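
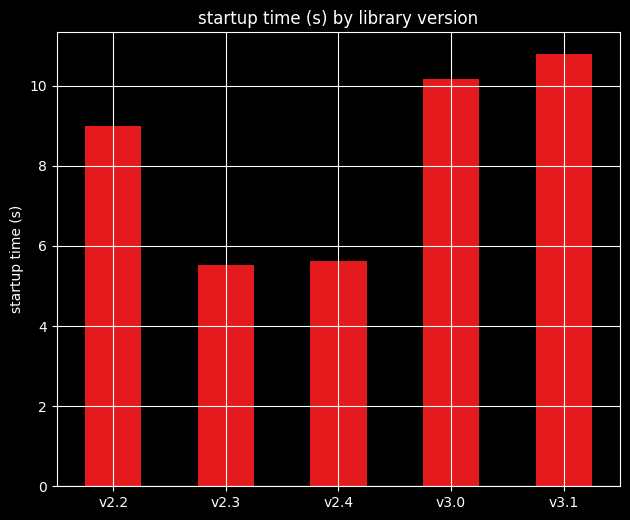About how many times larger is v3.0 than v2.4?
v3.0 ≈ 10, v2.4 ≈ 6; 10/6 ≈ 1.67.

≈ 1.67×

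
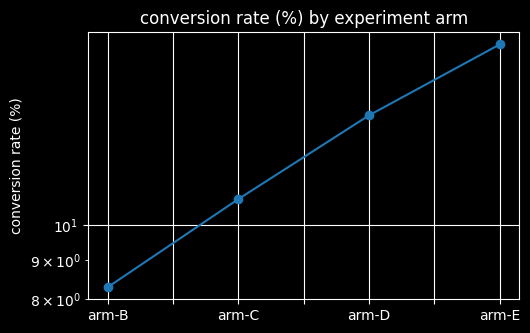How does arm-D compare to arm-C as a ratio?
arm-D ≈ 14, arm-C ≈ 11; 14/11 ≈ 1.27.

≈ 1.27×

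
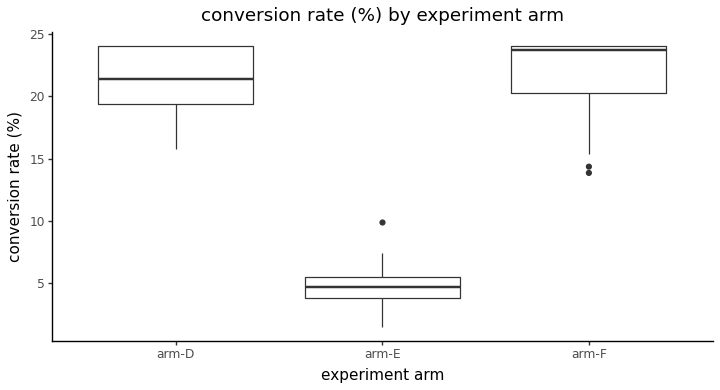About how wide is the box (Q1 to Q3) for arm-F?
≈ 4

Q3 ≈ 24, Q1 ≈ 20; IQR ≈ 4.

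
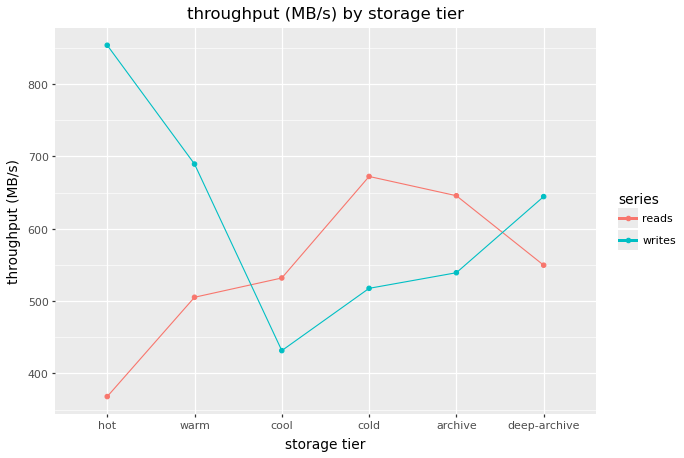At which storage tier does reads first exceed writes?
warm: reads ≈ 500 vs writes ≈ 700 (not yet); cool: reads ≈ 550 vs writes ≈ 450 (first crossover).

cool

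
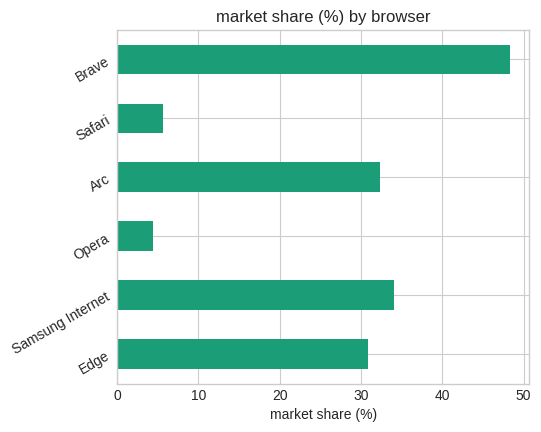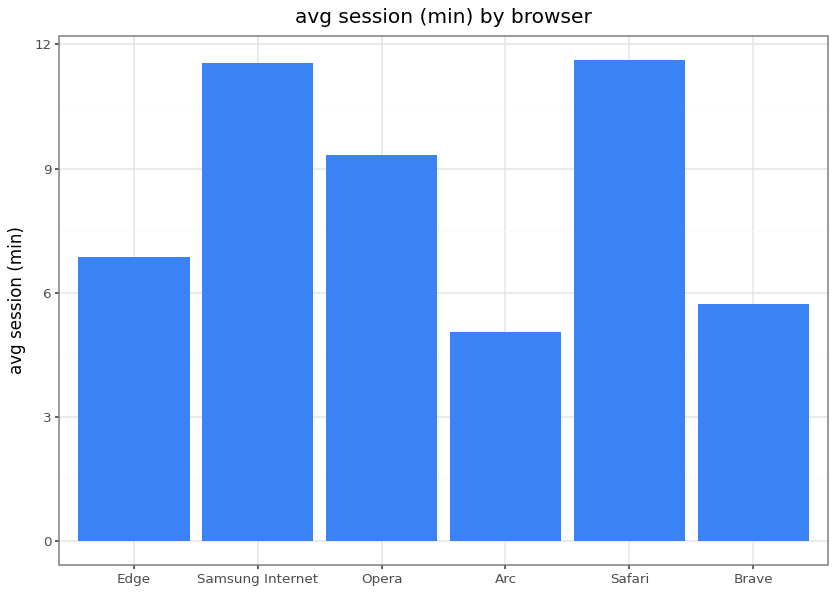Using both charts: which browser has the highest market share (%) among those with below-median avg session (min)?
Brave

Chart 2 median avg session (min) ≈ 8; below-median browsers: Edge, Arc, Brave. Among those, Brave has the highest market share (%) (≈ 50).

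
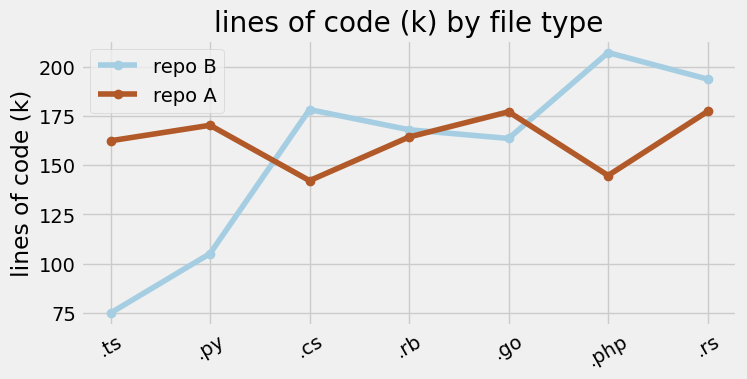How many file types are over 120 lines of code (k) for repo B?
5

Above 120: .cs, .rb, .go, .php, .rs.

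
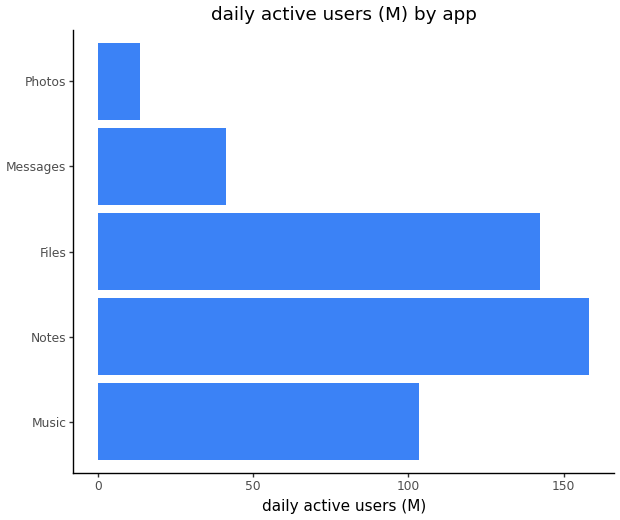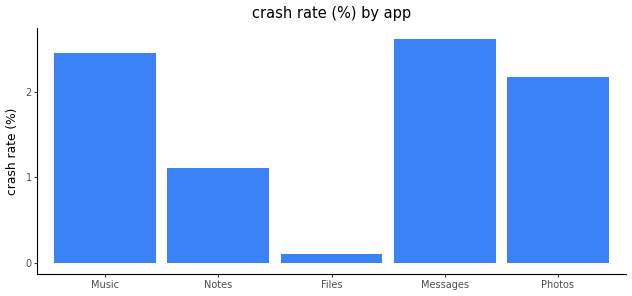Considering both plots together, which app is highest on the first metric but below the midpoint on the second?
Notes

Chart 2 median crash rate (%) ≈ 2; below-median apps: Notes, Files. Among those, Notes has the highest daily active users (M) (≈ 160).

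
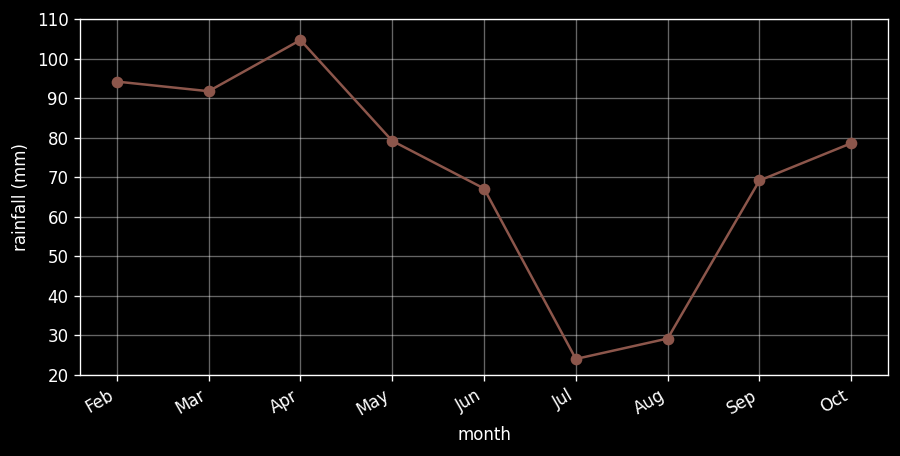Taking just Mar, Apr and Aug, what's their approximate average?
(90 + 100 + 30) / 3 ≈ 73.

≈ 73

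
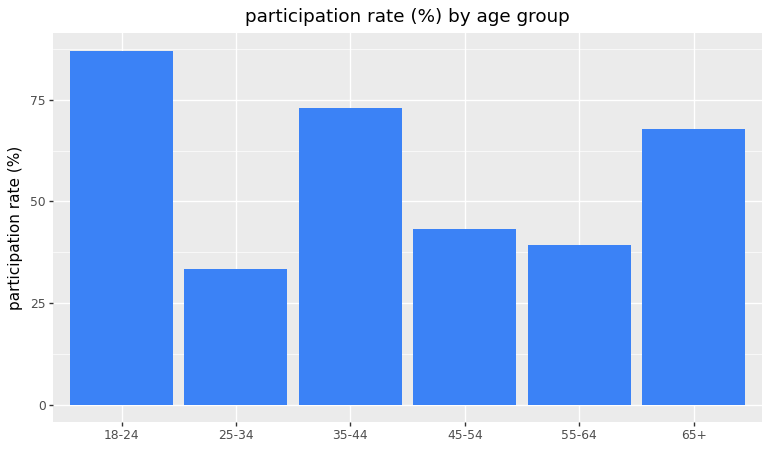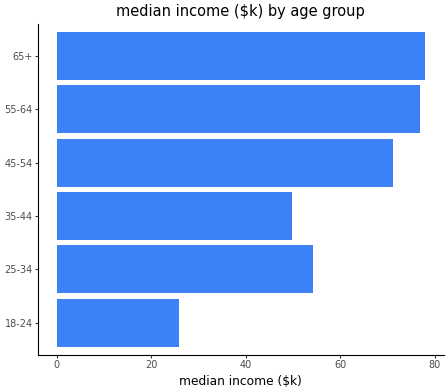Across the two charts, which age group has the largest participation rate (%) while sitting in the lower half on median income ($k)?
Chart 2 median median income ($k) ≈ 60; below-median age groups: 18-24, 25-34, 35-44. Among those, 18-24 has the highest participation rate (%) (≈ 90).

18-24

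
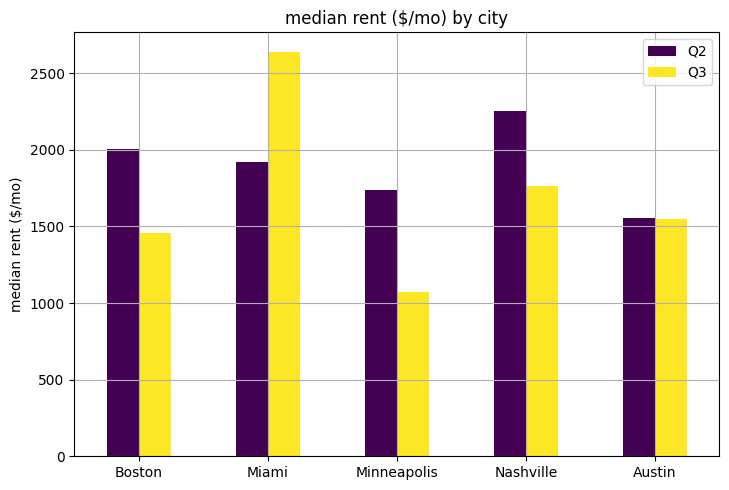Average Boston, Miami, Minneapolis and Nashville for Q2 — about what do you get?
≈ 2000

(2000 + 2000 + 1500 + 2500) / 4 ≈ 2000.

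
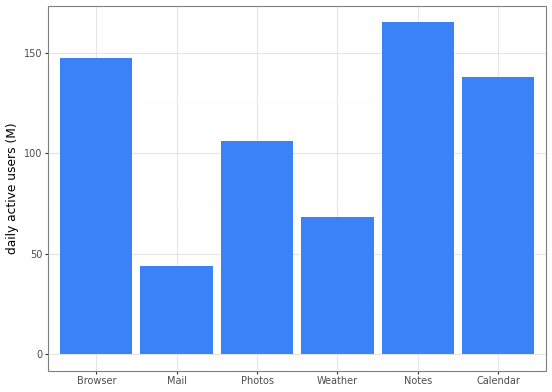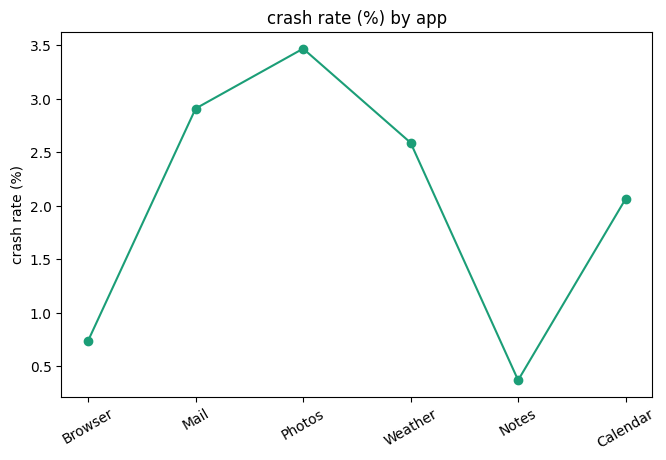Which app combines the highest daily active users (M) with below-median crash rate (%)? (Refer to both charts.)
Notes

Chart 2 median crash rate (%) ≈ 2.5; below-median apps: Browser, Notes, Calendar. Among those, Notes has the highest daily active users (M) (≈ 160).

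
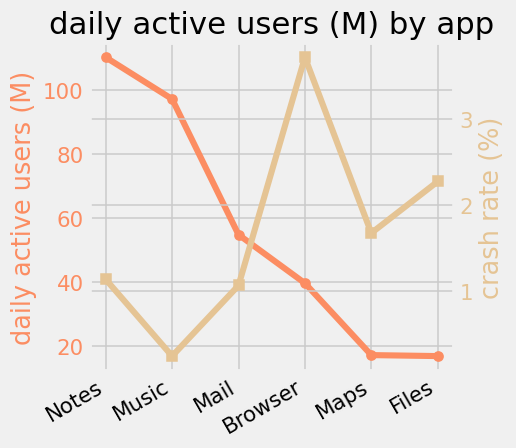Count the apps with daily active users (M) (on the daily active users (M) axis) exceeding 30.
Above 30: Notes, Music, Mail, Browser.

4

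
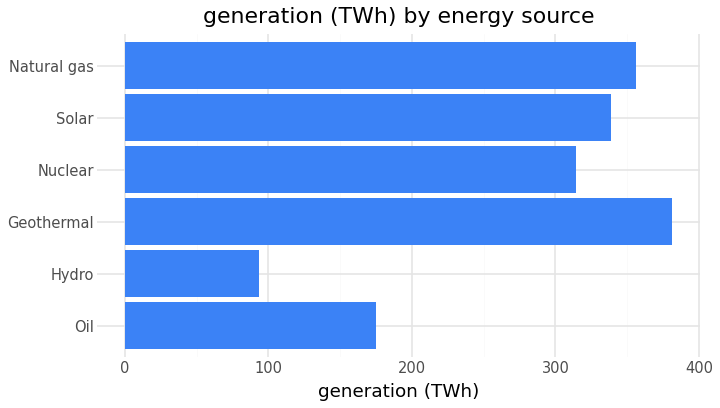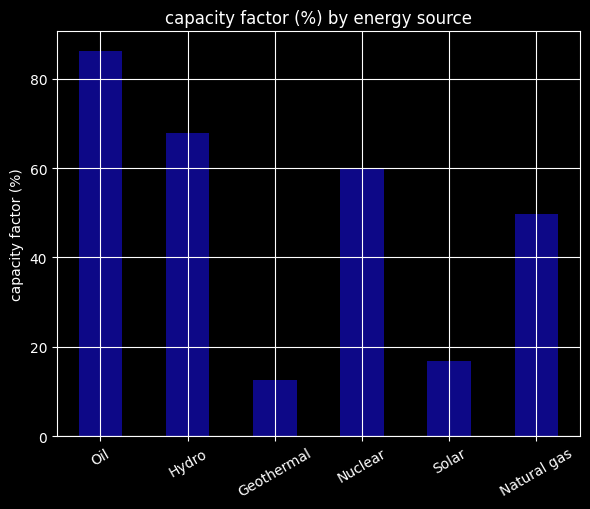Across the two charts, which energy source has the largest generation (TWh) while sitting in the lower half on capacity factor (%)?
Chart 2 median capacity factor (%) ≈ 50; below-median energy sources: Geothermal, Solar, Natural gas. Among those, Geothermal has the highest generation (TWh) (≈ 400).

Geothermal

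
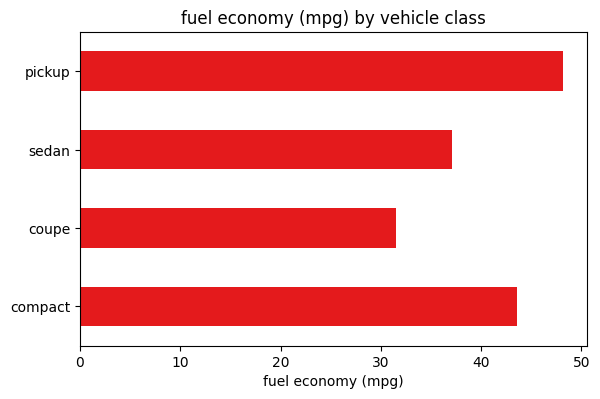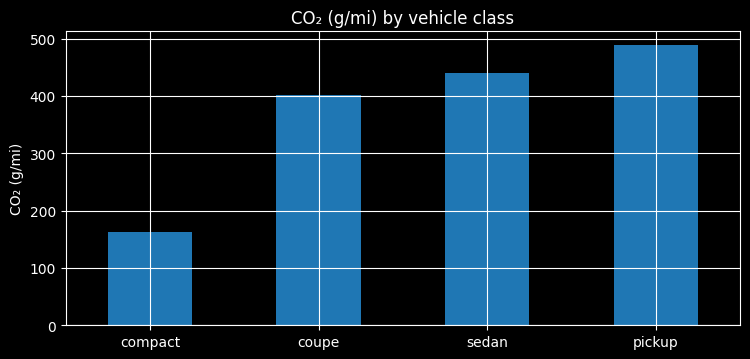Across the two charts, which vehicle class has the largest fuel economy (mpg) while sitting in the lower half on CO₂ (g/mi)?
Chart 2 median CO₂ (g/mi) ≈ 400; below-median vehicle classes: compact, coupe. Among those, compact has the highest fuel economy (mpg) (≈ 45).

compact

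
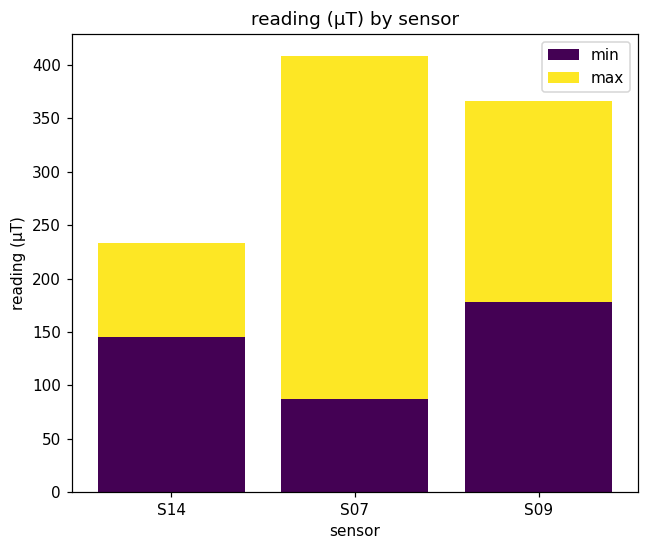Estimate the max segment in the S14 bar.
max top ≈ 250, bottom ≈ 150; segment ≈ 100.

≈ 100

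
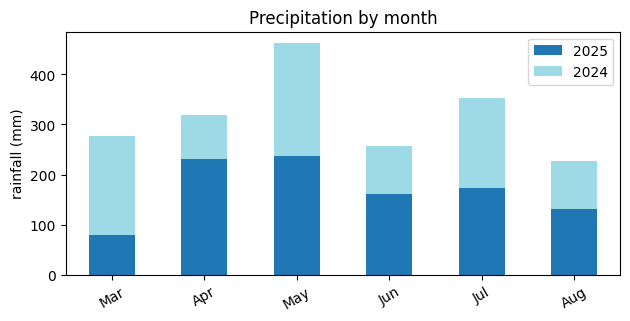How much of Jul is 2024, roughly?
2024 top ≈ 350, bottom ≈ 150; segment ≈ 200.

≈ 200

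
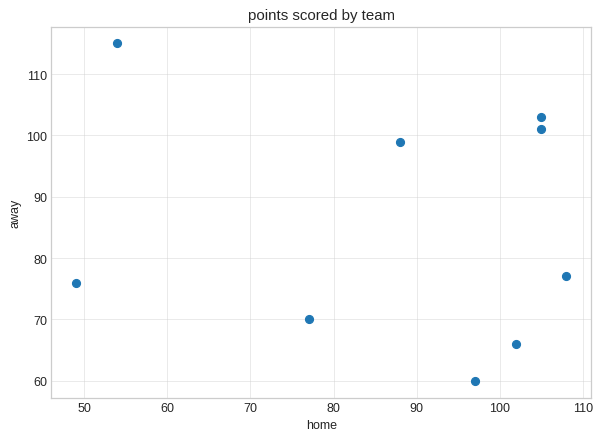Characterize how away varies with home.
no clear correlation

Points are roughly uncorrelated; weak (|r| ≈ 0.2).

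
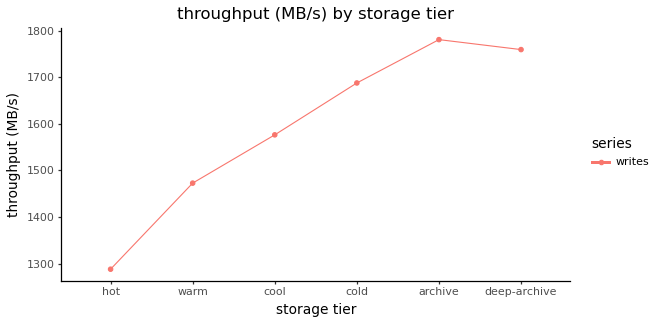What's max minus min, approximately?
≈ 500

Max archive ≈ 1800, min hot ≈ 1300; range ≈ 500.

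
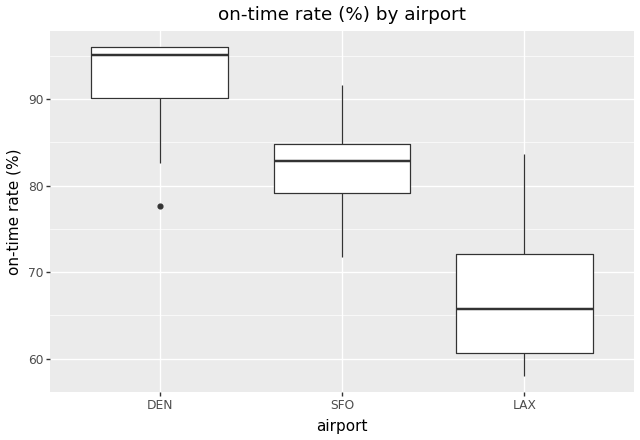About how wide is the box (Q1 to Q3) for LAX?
≈ 10

Q3 ≈ 70, Q1 ≈ 60; IQR ≈ 10.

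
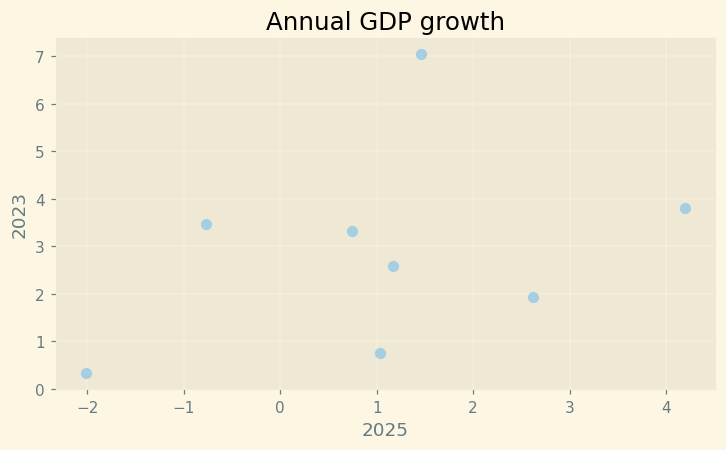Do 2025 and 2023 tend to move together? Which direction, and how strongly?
Points are positively correlated; weak (|r| ≈ 0.3).

positive, weak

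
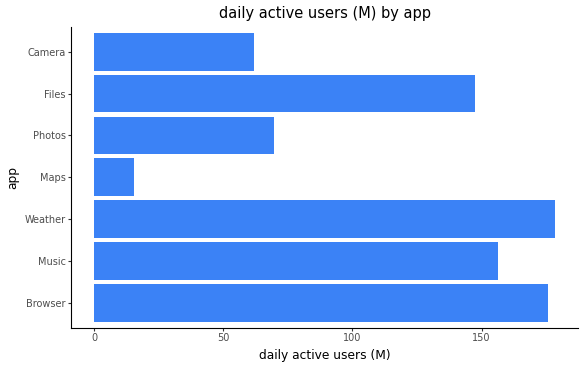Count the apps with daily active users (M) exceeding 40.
6

Above 40: Browser, Music, Weather, Photos, Files, Camera.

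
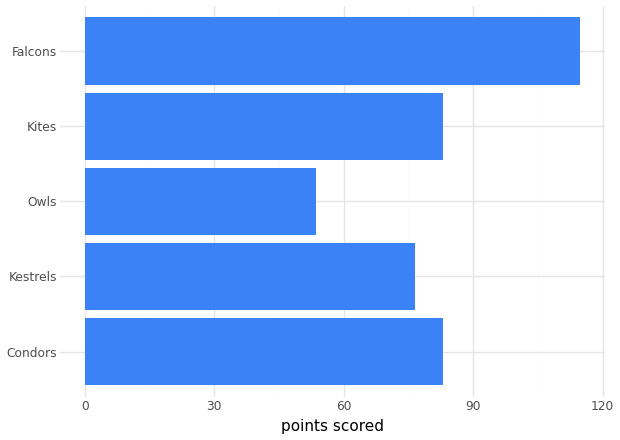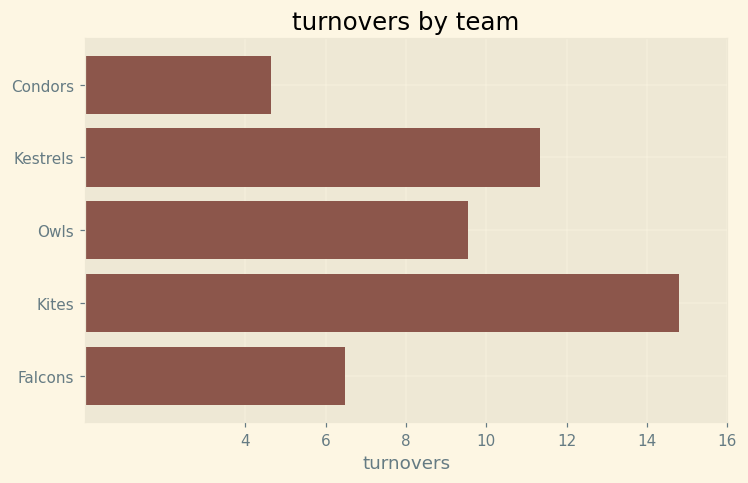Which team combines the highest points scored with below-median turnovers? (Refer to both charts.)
Chart 2 median turnovers ≈ 10; below-median teams: Condors, Falcons. Among those, Falcons has the highest points scored (≈ 120).

Falcons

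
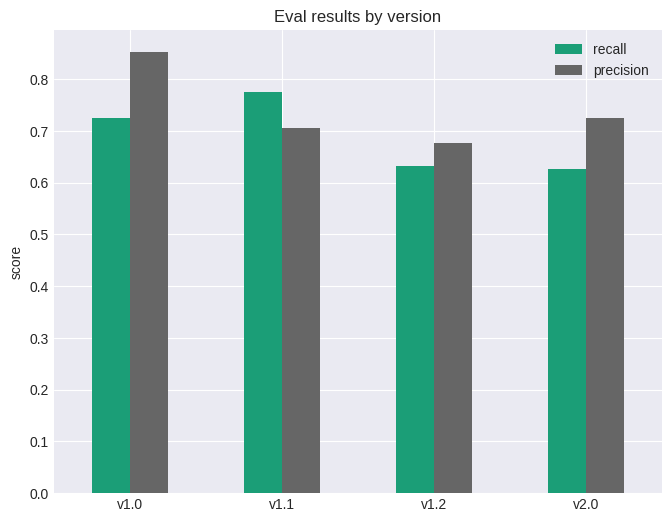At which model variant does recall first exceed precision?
v1.1

v1.0: recall ≈ 0.7 vs precision ≈ 0.9 (not yet); v1.1: recall ≈ 0.8 vs precision ≈ 0.7 (first crossover).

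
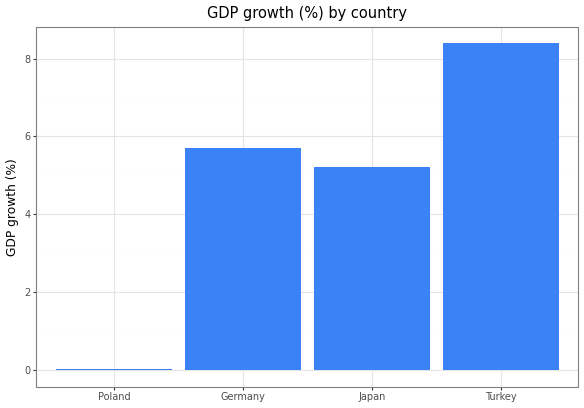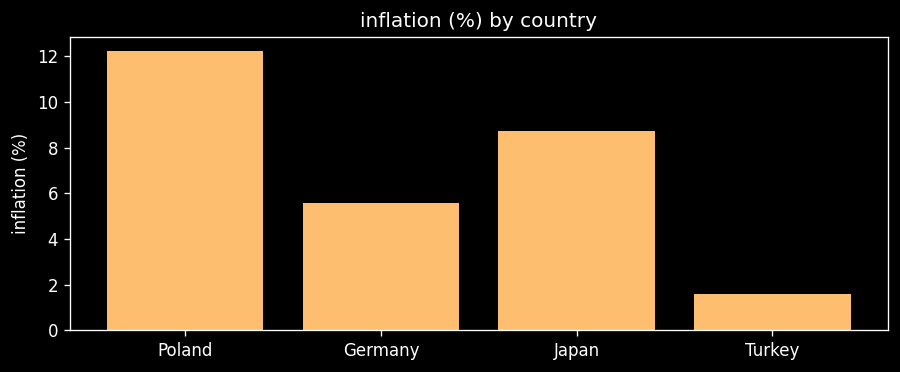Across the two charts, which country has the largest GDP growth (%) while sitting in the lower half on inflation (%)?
Chart 2 median inflation (%) ≈ 8; below-median countries: Germany, Turkey. Among those, Turkey has the highest GDP growth (%) (≈ 8).

Turkey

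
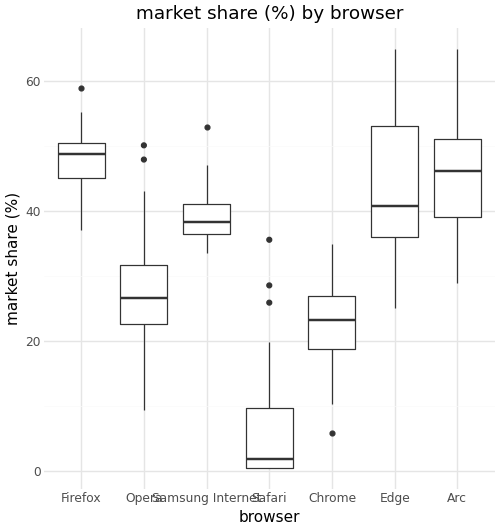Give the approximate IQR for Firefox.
≈ 5

Q3 ≈ 50, Q1 ≈ 45; IQR ≈ 5.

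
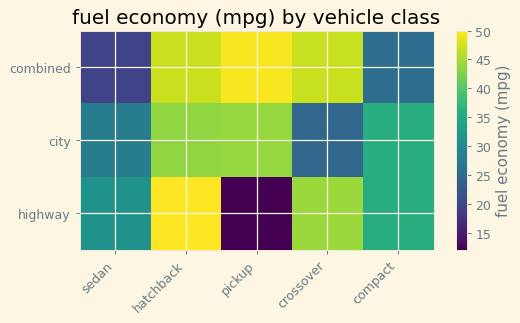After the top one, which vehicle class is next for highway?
Top 3 for highway: hatchback ≈ 50, crossover ≈ 45, compact ≈ 35.

crossover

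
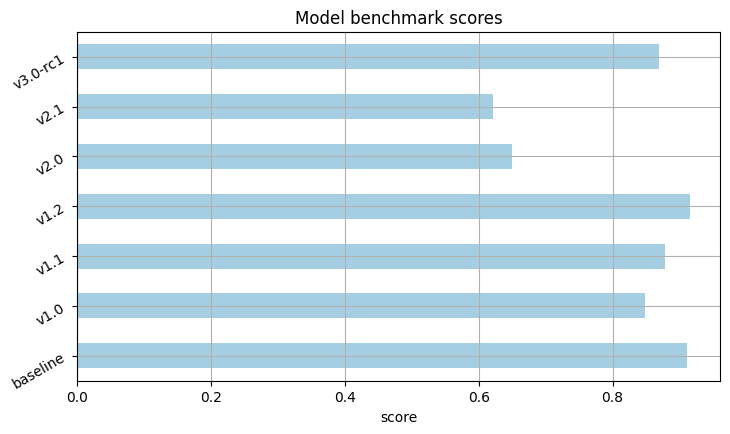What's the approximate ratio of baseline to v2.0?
≈ 1.5×

baseline ≈ 0.9, v2.0 ≈ 0.6; 0.9/0.6 ≈ 1.5.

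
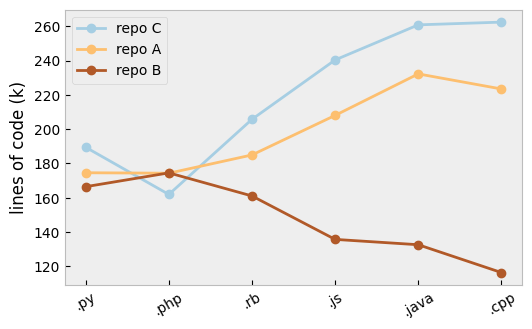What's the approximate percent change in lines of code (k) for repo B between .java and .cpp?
.java ≈ 140, .cpp ≈ 120; (120 − 140) / 140 ≈ -14.3%.

≈ -14.3%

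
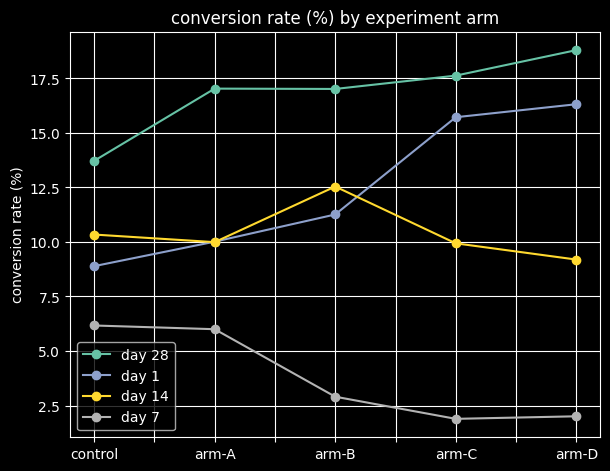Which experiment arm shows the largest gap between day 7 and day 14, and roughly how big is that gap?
arm-B: day 7 ≈ 2, day 14 ≈ 12 → gap ≈ 10. Next-largest (arm-C) is only ≈ 8.

arm-B, ≈ 10 %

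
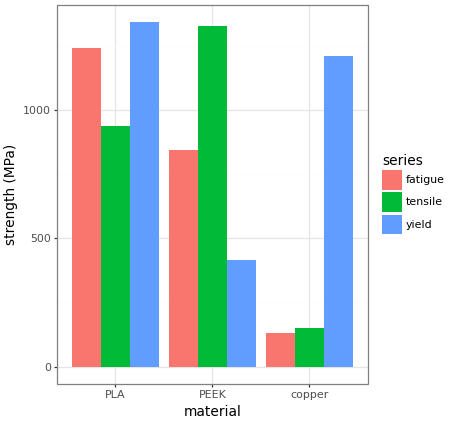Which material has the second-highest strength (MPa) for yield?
Top 3 for yield: PLA ≈ 1400, copper ≈ 1200, PEEK ≈ 400.

copper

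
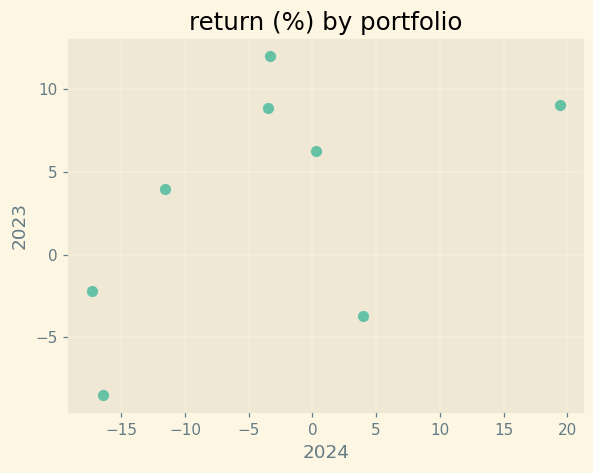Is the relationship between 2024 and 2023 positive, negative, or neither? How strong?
Points are positively correlated; moderate (|r| ≈ 0.5).

positive, moderate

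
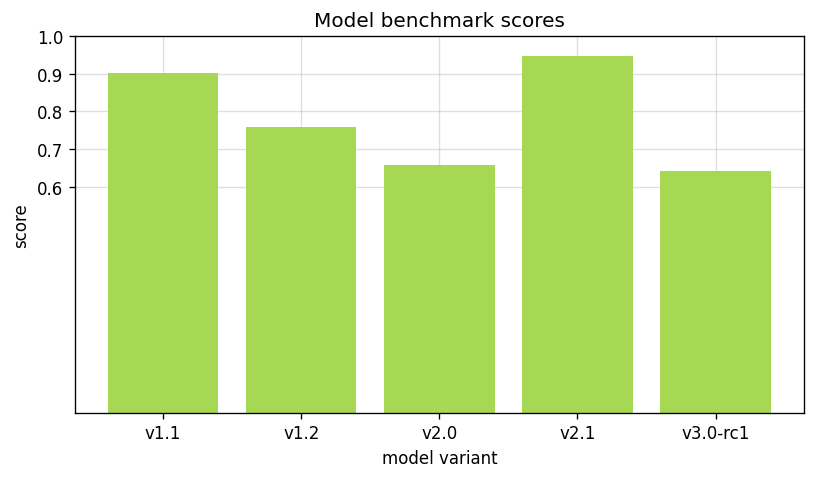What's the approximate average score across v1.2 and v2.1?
≈ 0.85

(0.8 + 0.9) / 2 ≈ 0.85.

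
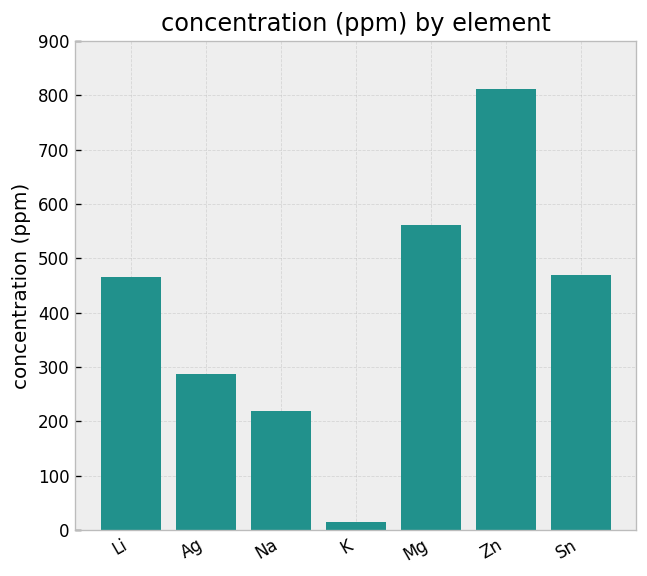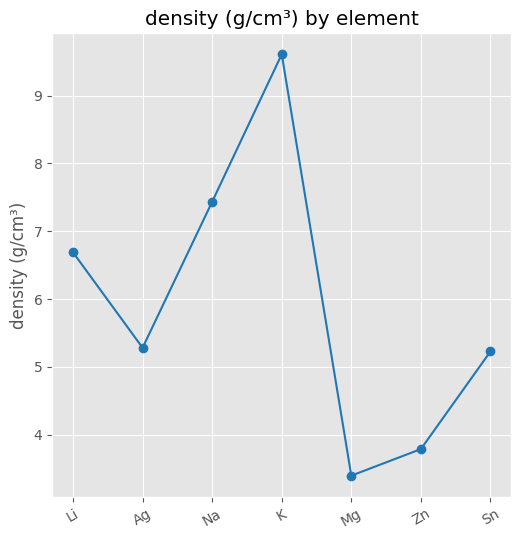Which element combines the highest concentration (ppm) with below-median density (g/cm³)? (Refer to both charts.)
Zn

Chart 2 median density (g/cm³) ≈ 5; below-median elements: Mg, Zn, Sn. Among those, Zn has the highest concentration (ppm) (≈ 800).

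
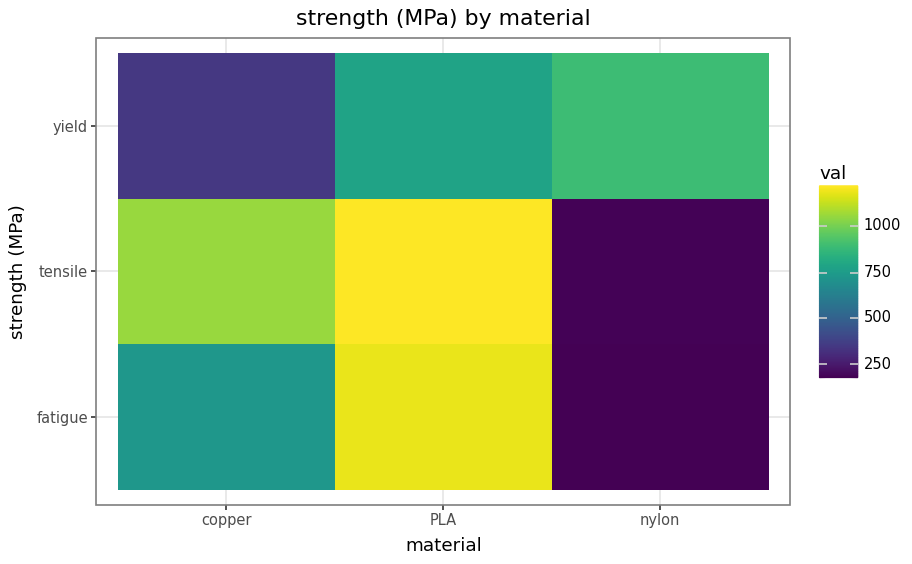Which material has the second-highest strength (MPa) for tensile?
Top 3 for tensile: PLA ≈ 1200, copper ≈ 1100, nylon ≈ 200.

copper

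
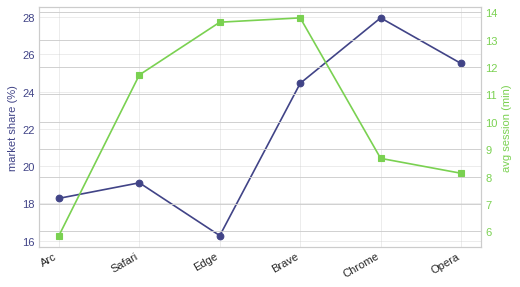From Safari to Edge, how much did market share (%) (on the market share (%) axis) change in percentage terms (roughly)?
Safari ≈ 19, Edge ≈ 16; (16 − 19) / 19 ≈ -15.8%.

≈ -15.8%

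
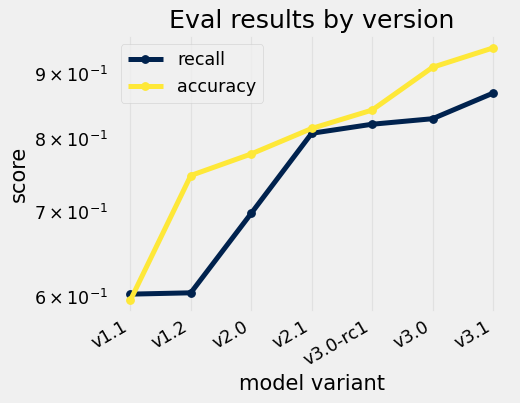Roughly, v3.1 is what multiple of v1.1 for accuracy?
≈ 1.58×

v3.1 ≈ 0.95, v1.1 ≈ 0.60; 0.95/0.60 ≈ 1.58.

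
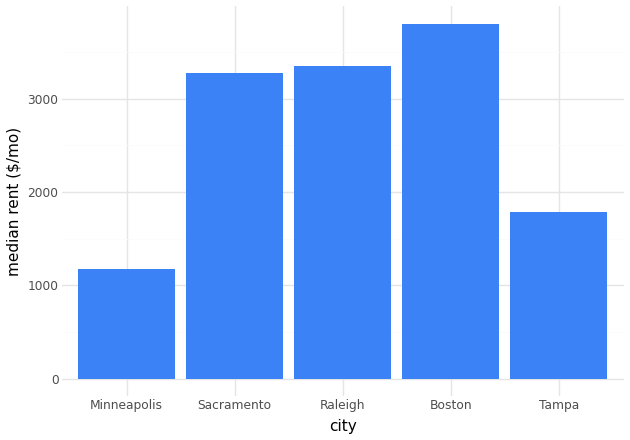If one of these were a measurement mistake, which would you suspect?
Minneapolis ≈ 1000; the rest sit between ≈ 2000 and ≈ 4000.

Minneapolis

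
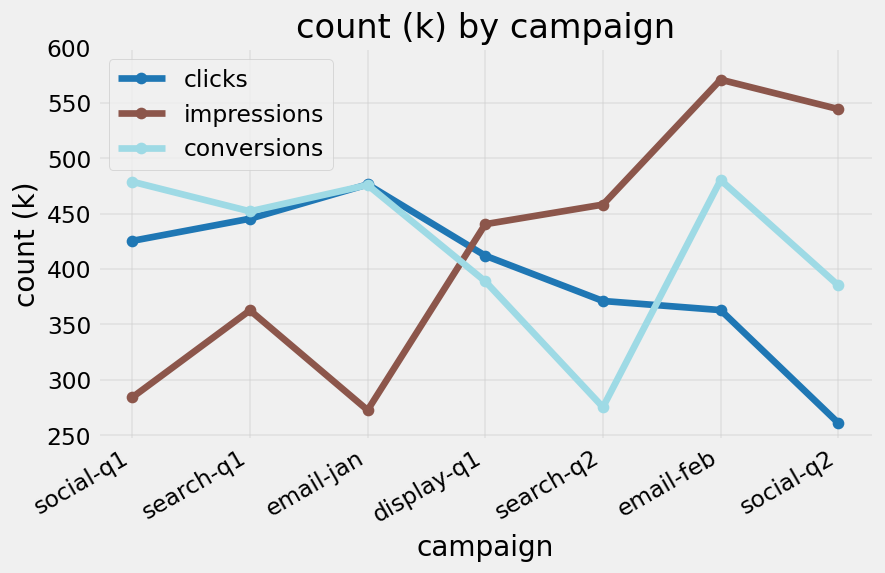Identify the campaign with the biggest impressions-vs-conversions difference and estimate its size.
email-jan, ≈ 250 k

email-jan: impressions ≈ 250, conversions ≈ 500 → gap ≈ 250. Next-largest (social-q1) is only ≈ 200.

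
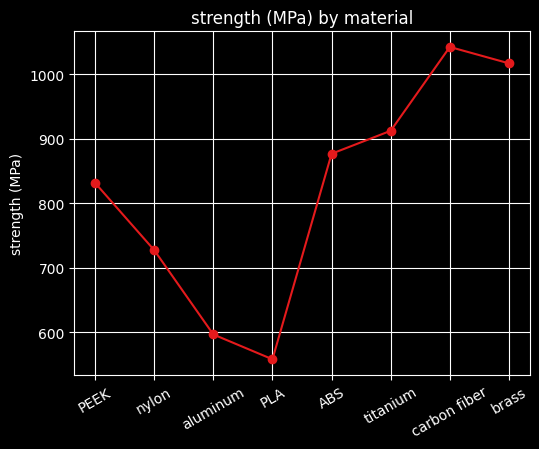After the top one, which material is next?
Top 3: carbon fiber ≈ 1050, brass ≈ 1000, titanium ≈ 900.

brass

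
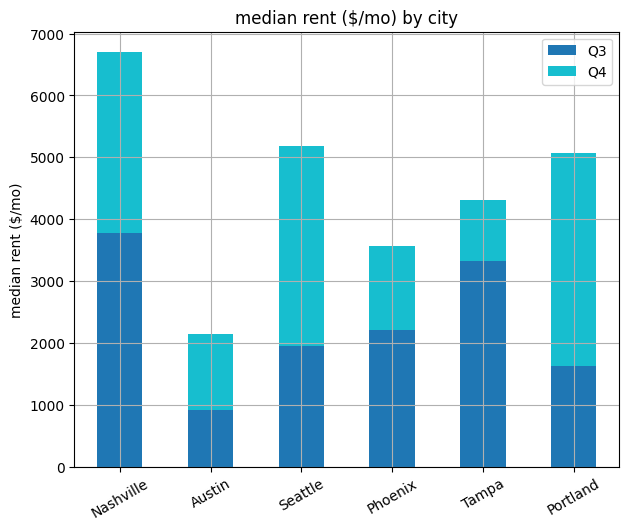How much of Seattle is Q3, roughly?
Q3 top ≈ 2000, bottom ≈ 0; segment ≈ 2000.

≈ 2000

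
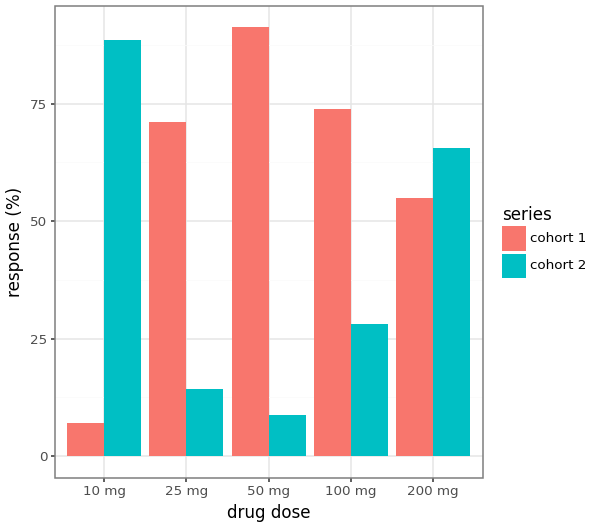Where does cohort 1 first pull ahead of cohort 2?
10 mg: cohort 1 ≈ 10 vs cohort 2 ≈ 90 (not yet); 25 mg: cohort 1 ≈ 70 vs cohort 2 ≈ 10 (first crossover).

25 mg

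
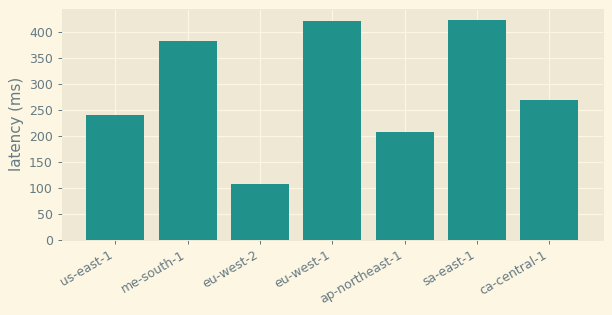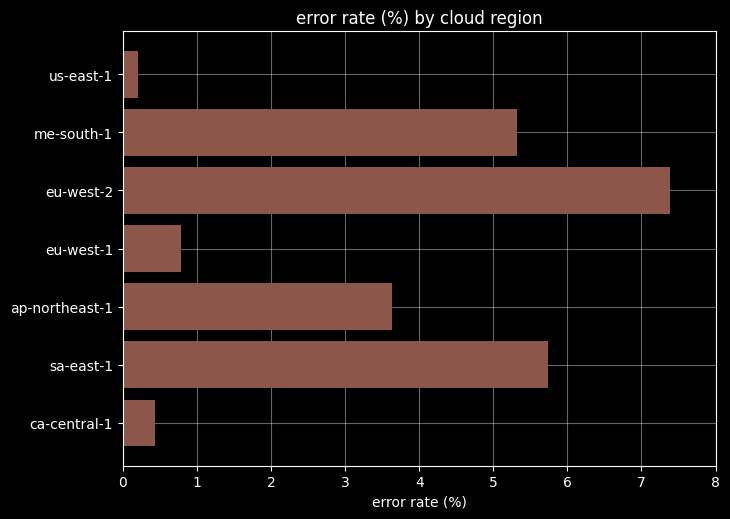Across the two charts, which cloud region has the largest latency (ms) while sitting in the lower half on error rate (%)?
Chart 2 median error rate (%) ≈ 4; below-median cloud regions: us-east-1, eu-west-1, ca-central-1. Among those, eu-west-1 has the highest latency (ms) (≈ 400).

eu-west-1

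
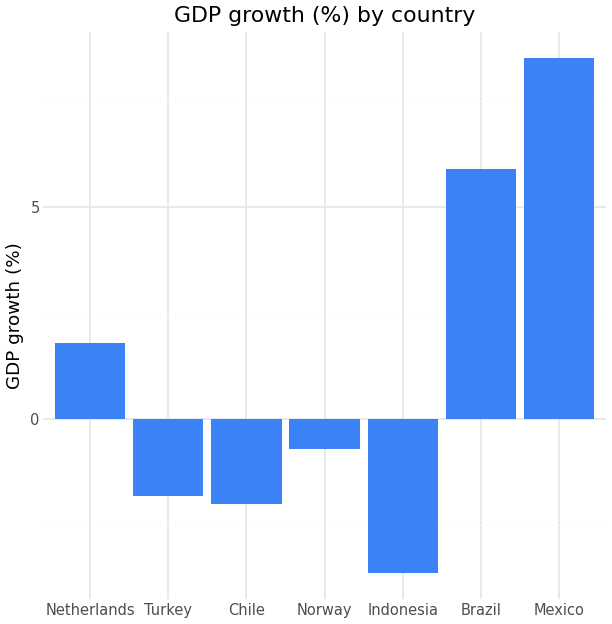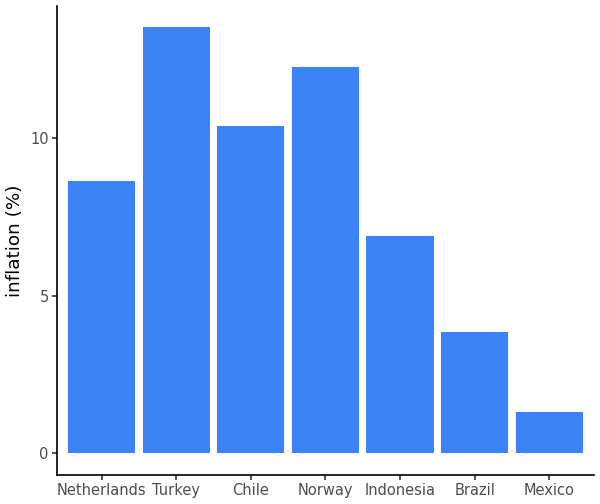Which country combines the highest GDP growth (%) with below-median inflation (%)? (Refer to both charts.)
Mexico

Chart 2 median inflation (%) ≈ 8; below-median countries: Indonesia, Brazil, Mexico. Among those, Mexico has the highest GDP growth (%) (≈ 9).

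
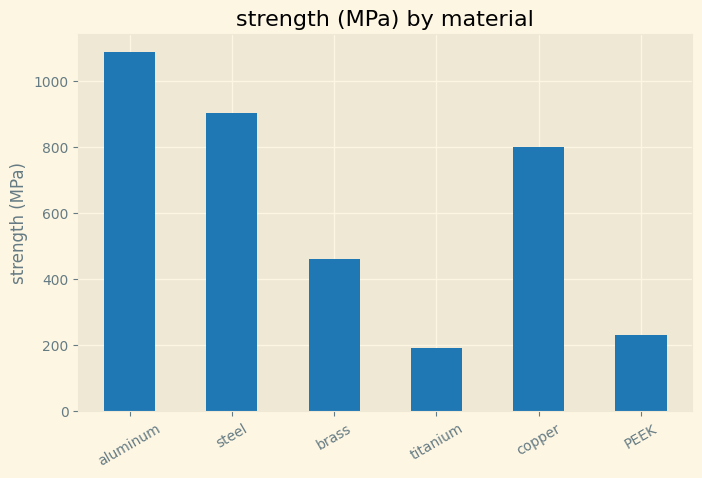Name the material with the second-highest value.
steel

Top 3: aluminum ≈ 1100, steel ≈ 900, copper ≈ 800.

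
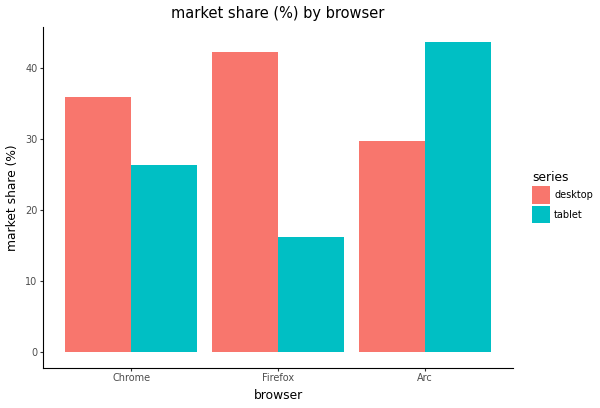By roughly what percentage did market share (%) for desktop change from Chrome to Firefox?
Chrome ≈ 35, Firefox ≈ 40; (40 − 35) / 35 ≈ +14.3%.

≈ +14.3%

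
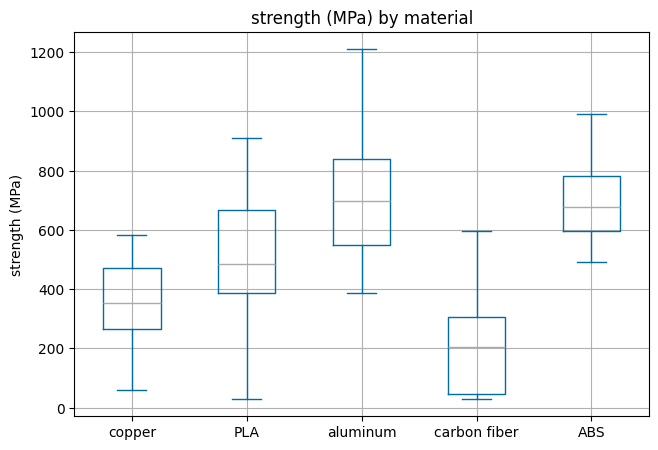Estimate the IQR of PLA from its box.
≈ 300

Q3 ≈ 700, Q1 ≈ 400; IQR ≈ 300.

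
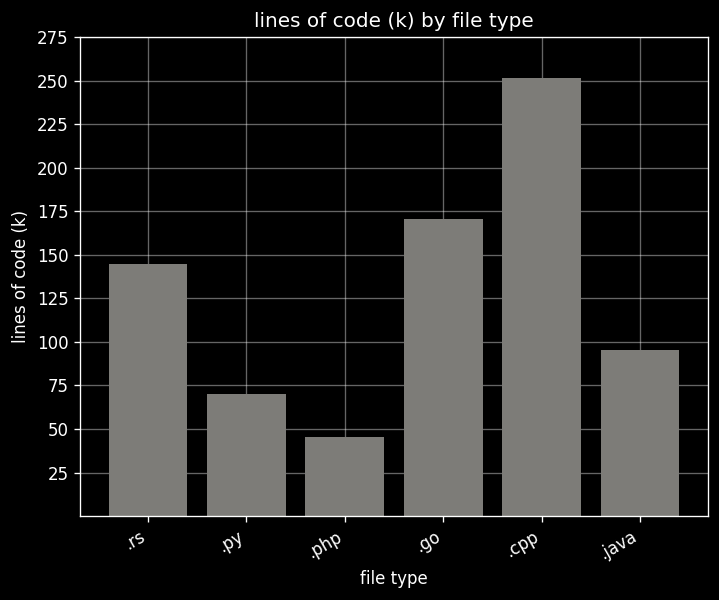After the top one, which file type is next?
Top 3: .cpp ≈ 250, .go ≈ 175, .rs ≈ 150.

.go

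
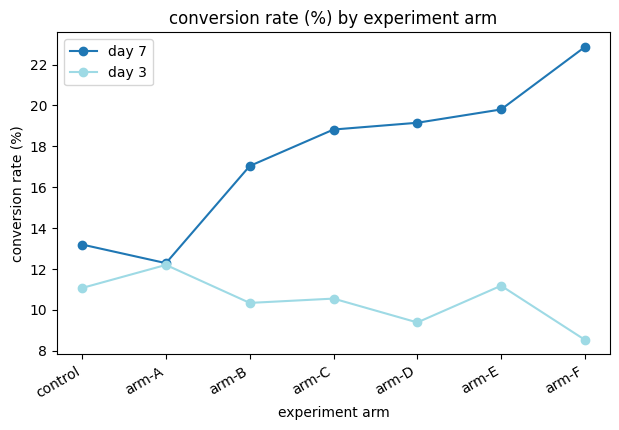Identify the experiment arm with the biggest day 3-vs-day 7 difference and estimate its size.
arm-F: day 3 ≈ 8, day 7 ≈ 22 → gap ≈ 14. Next-largest (arm-D) is only ≈ 10.

arm-F, ≈ 14 %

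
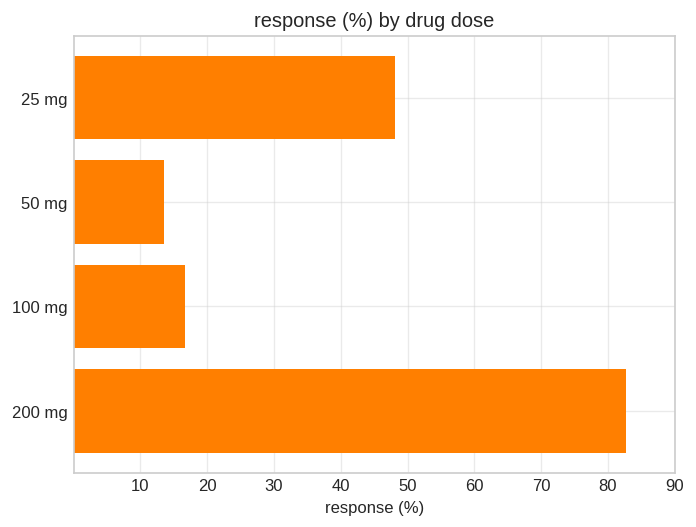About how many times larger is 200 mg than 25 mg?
≈ 1.6×

200 mg ≈ 80, 25 mg ≈ 50; 80/50 ≈ 1.6.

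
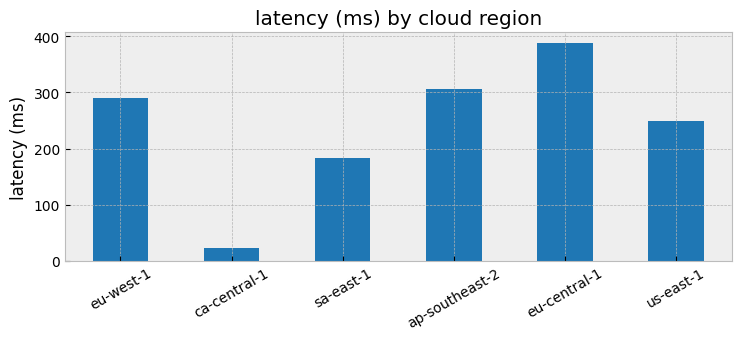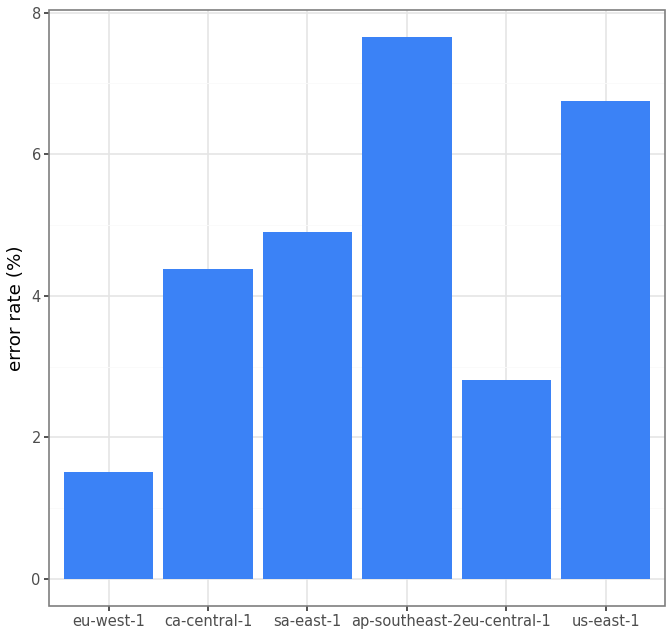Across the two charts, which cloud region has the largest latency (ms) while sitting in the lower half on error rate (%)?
eu-central-1

Chart 2 median error rate (%) ≈ 5; below-median cloud regions: eu-west-1, ca-central-1, eu-central-1. Among those, eu-central-1 has the highest latency (ms) (≈ 400).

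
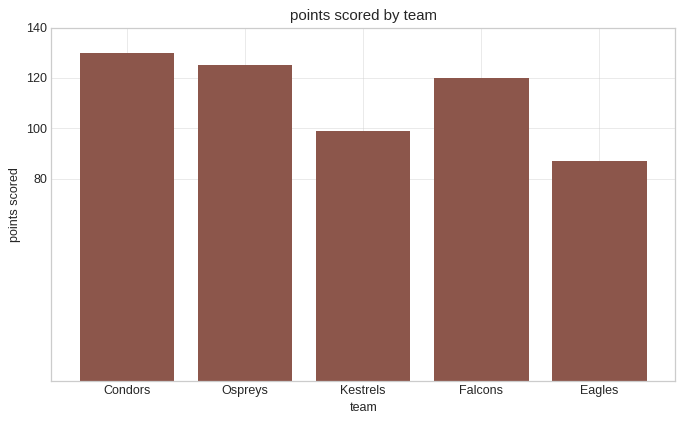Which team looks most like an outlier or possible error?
Eagles ≈ 80; the rest sit between ≈ 100 and ≈ 120.

Eagles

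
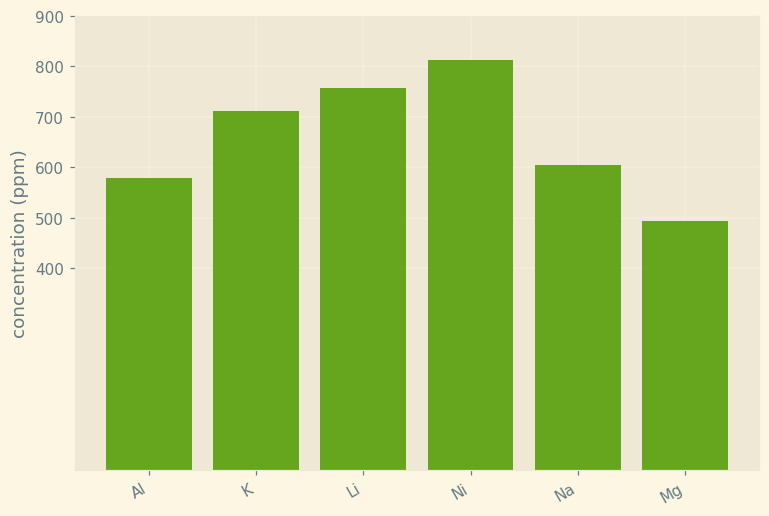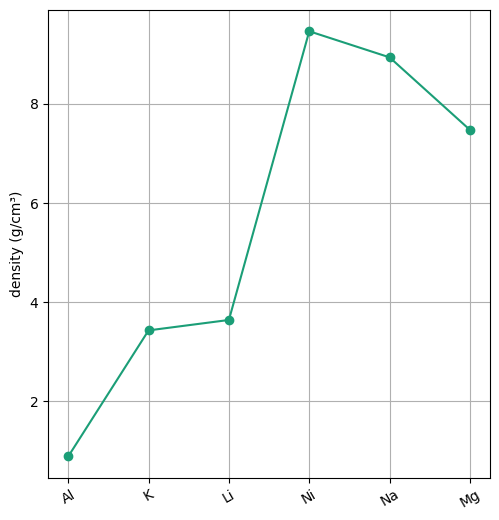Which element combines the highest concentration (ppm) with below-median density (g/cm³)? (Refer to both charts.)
Chart 2 median density (g/cm³) ≈ 6; below-median elements: Al, K, Li. Among those, Li has the highest concentration (ppm) (≈ 800).

Li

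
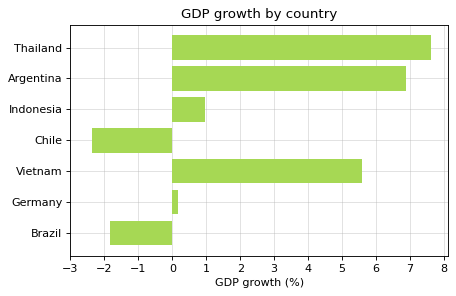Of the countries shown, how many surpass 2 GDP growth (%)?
Above 2: Thailand, Argentina, Vietnam.

3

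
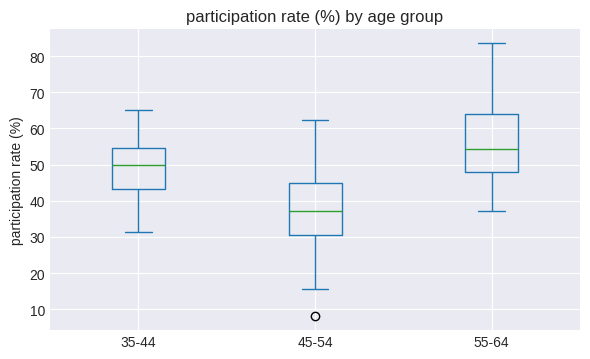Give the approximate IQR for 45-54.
≈ 14

Q3 ≈ 44, Q1 ≈ 30; IQR ≈ 14.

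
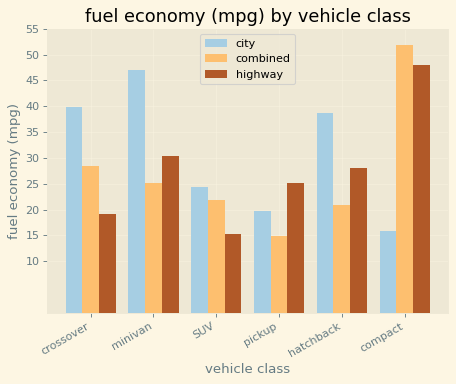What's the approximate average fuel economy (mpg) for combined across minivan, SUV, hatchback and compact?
(25 + 20 + 20 + 50) / 4 ≈ 29.

≈ 29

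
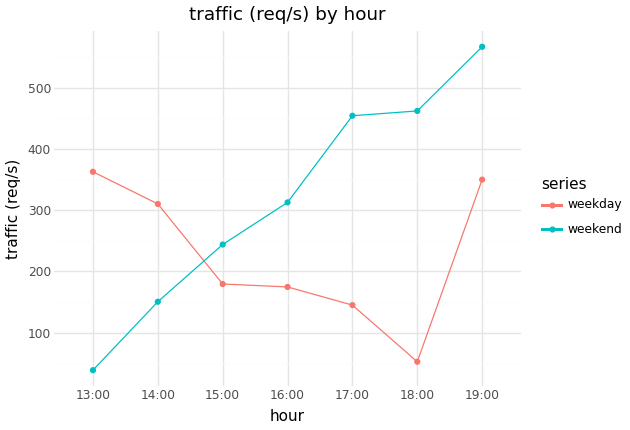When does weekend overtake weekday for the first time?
15:00

14:00: weekend ≈ 150 vs weekday ≈ 300 (not yet); 15:00: weekend ≈ 250 vs weekday ≈ 200 (first crossover).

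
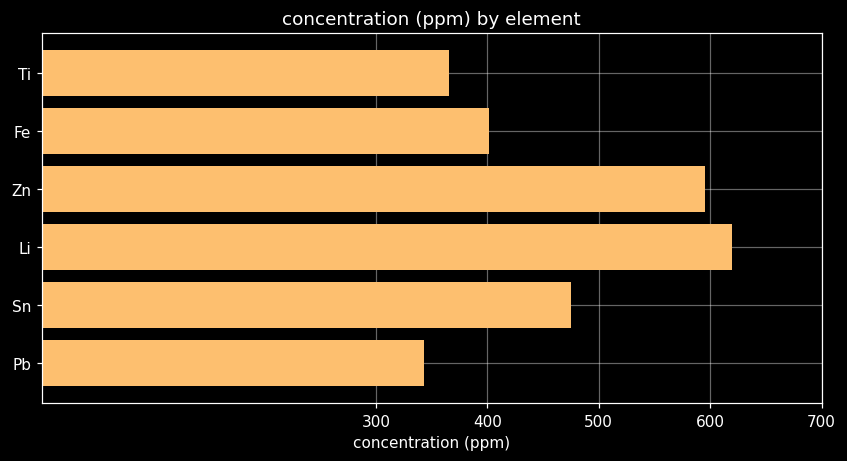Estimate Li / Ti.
≈ 1.5×

Li ≈ 600, Ti ≈ 400; 600/400 ≈ 1.5.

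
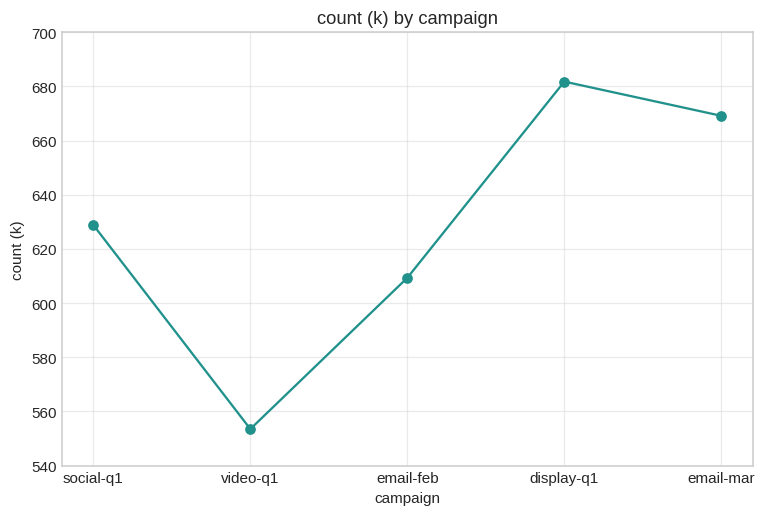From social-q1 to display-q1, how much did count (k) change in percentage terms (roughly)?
social-q1 ≈ 620, display-q1 ≈ 680; (680 − 620) / 620 ≈ +9.7%.

≈ +9.7%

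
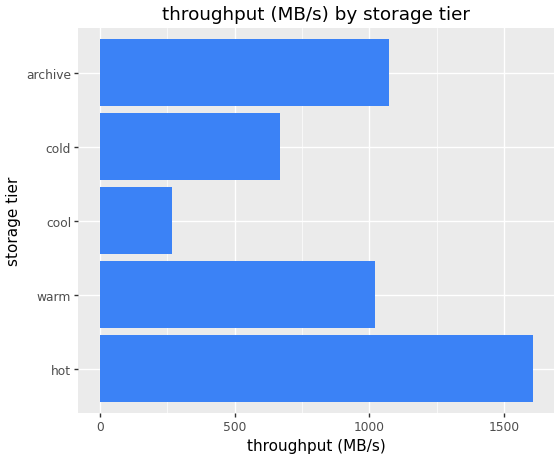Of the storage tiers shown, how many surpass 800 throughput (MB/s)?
Above 800: hot, warm, archive.

3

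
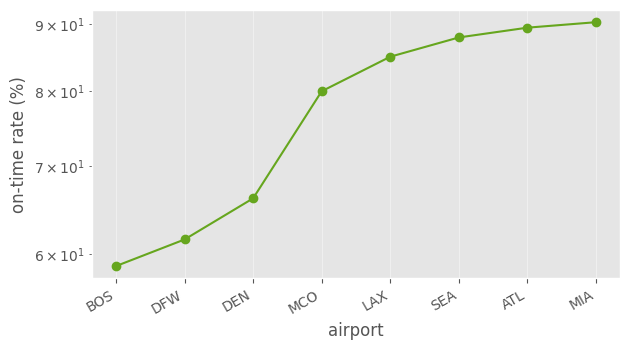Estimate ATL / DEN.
ATL ≈ 90, DEN ≈ 65; 90/65 ≈ 1.38.

≈ 1.38×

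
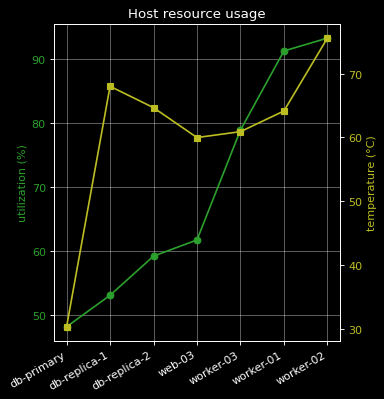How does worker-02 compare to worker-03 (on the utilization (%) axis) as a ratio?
worker-02 ≈ 95, worker-03 ≈ 80; 95/80 ≈ 1.19.

≈ 1.19×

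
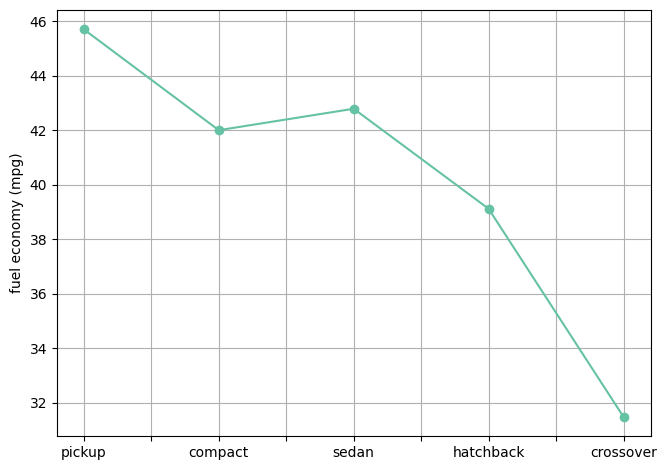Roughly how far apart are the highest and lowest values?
≈ 14

Max pickup ≈ 46, min crossover ≈ 32; range ≈ 14.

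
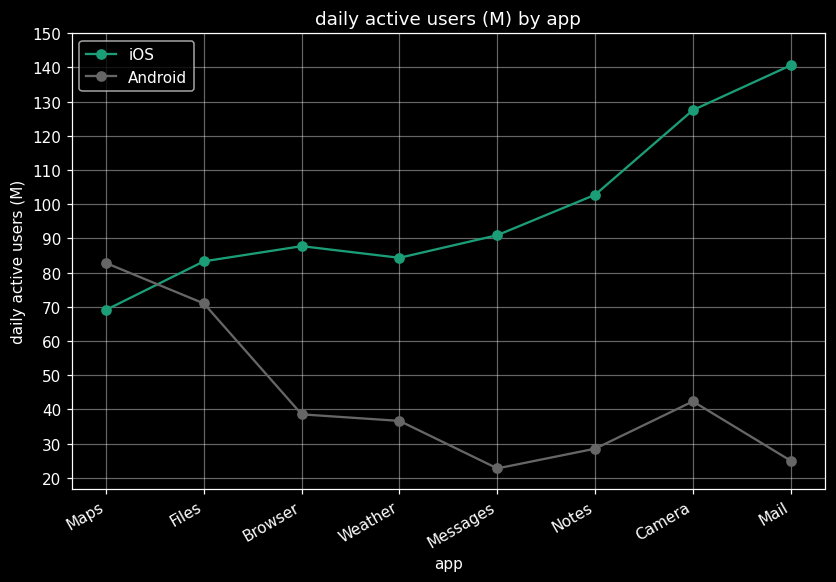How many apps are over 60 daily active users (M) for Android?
Above 60: Maps, Files.

2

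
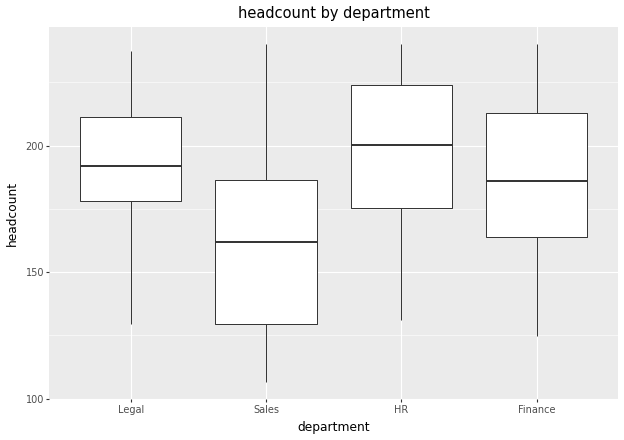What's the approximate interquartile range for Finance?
Q3 ≈ 215, Q1 ≈ 165; IQR ≈ 50.

≈ 50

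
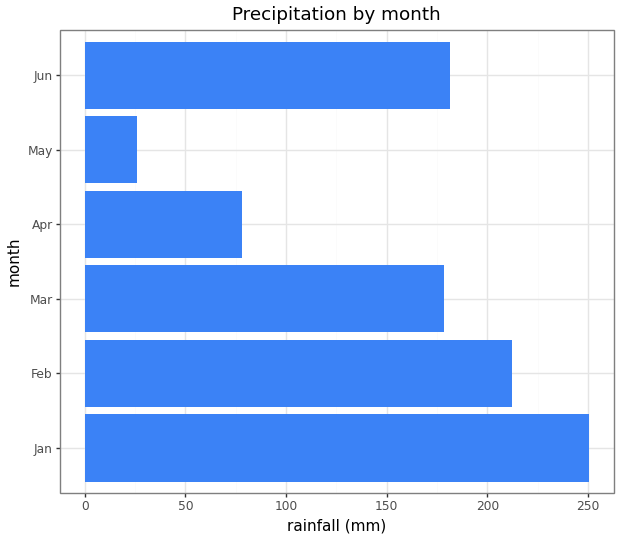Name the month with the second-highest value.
Top 3: Jan ≈ 250, Feb ≈ 200, Jun ≈ 175.

Feb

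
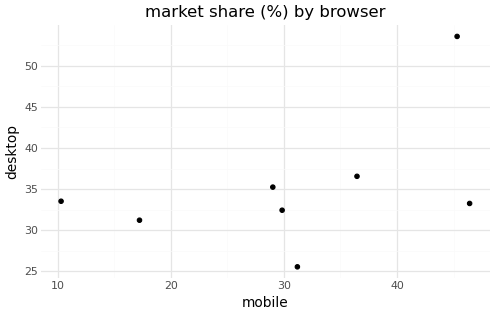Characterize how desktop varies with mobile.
positive, moderate

Points are positively correlated; moderate (|r| ≈ 0.5).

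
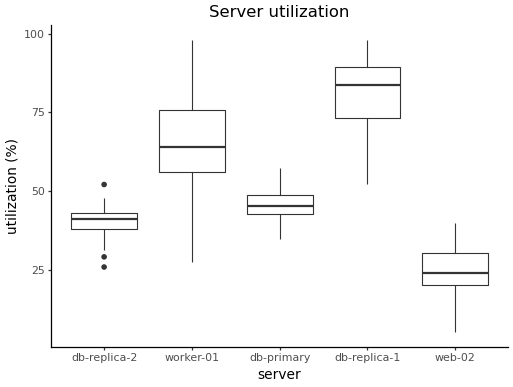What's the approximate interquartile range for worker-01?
≈ 20

Q3 ≈ 80, Q1 ≈ 60; IQR ≈ 20.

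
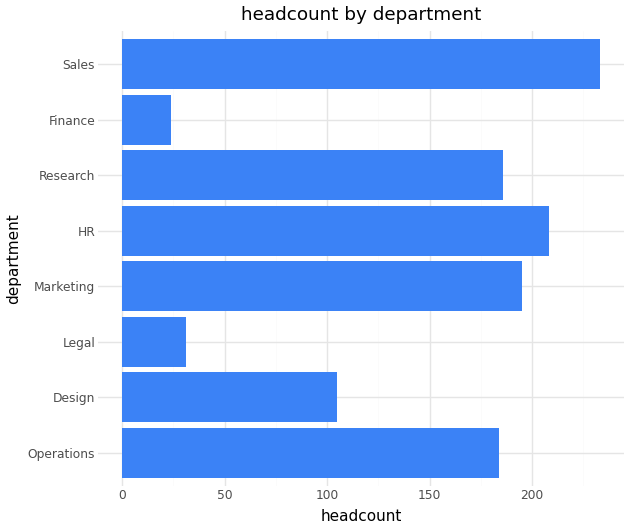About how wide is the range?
≈ 220

Max Sales ≈ 240, min Finance ≈ 20; range ≈ 220.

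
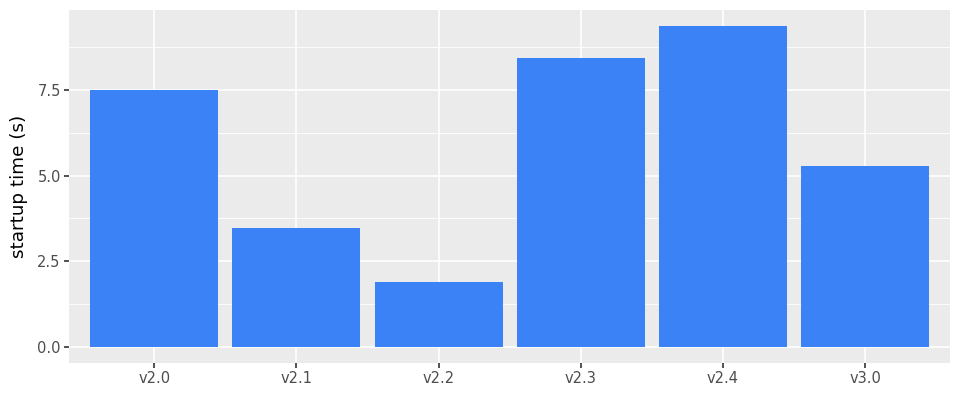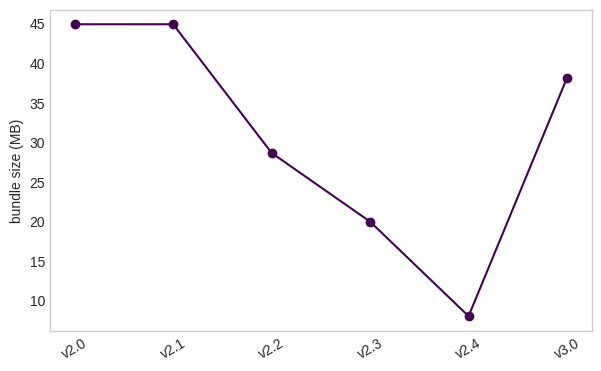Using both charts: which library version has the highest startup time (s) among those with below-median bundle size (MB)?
Chart 2 median bundle size (MB) ≈ 35; below-median library versions: v2.2, v2.3, v2.4. Among those, v2.4 has the highest startup time (s) (≈ 9).

v2.4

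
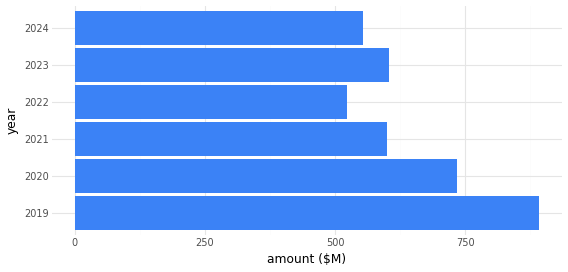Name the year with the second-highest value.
2020

Top 3: 2019 ≈ 900, 2020 ≈ 700, 2023 ≈ 600.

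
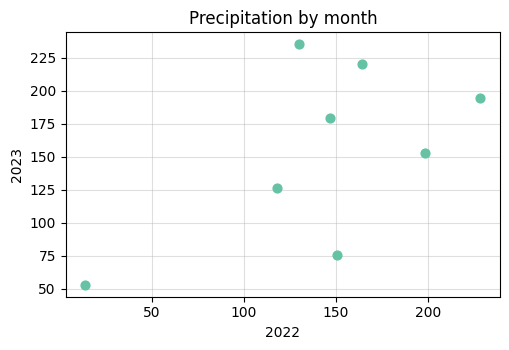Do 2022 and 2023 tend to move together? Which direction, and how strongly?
positive, moderate

Points are positively correlated; moderate (|r| ≈ 0.6).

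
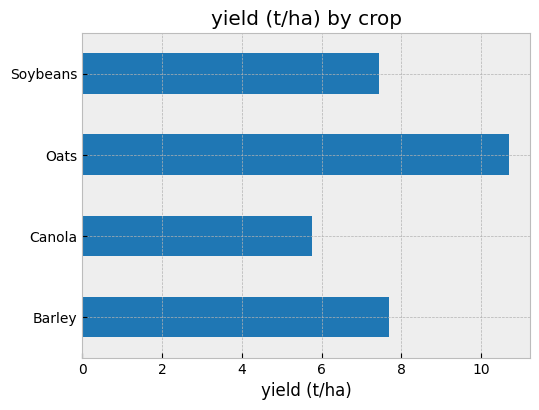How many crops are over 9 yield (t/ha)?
Above 9: Oats.

1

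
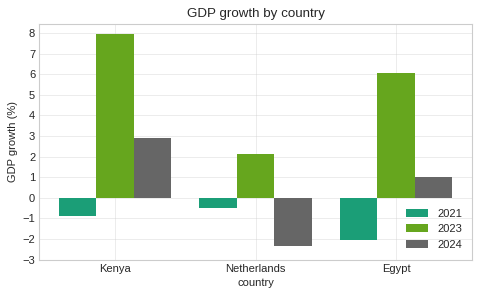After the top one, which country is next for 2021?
Kenya

Top 3 for 2021: Netherlands ≈ 0, Kenya ≈ -1, Egypt ≈ -2.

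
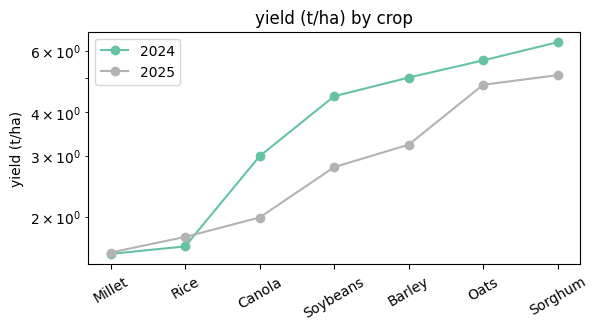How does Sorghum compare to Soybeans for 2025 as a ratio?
≈ 1.67×

Sorghum ≈ 5.0, Soybeans ≈ 3.0; 5.0/3.0 ≈ 1.67.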